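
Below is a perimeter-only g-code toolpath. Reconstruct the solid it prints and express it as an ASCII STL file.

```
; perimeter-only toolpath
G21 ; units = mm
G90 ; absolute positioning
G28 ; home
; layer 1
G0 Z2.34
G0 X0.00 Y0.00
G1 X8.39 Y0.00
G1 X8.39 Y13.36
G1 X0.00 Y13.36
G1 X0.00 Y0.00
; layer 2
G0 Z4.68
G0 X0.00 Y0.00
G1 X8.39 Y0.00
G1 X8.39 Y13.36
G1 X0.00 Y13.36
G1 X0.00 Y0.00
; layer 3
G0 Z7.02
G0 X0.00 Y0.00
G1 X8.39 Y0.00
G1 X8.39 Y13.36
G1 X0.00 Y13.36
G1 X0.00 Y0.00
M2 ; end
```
solid part
  facet normal 0.0000 0.0000 -1.0000
    outer loop
      vertex 8.39 13.36 0.00
      vertex 8.39 0.00 0.00
      vertex 0.00 0.00 0.00
    endloop
  endfacet
  facet normal 0.0000 0.0000 -1.0000
    outer loop
      vertex 0.00 13.36 0.00
      vertex 8.39 13.36 0.00
      vertex 0.00 0.00 0.00
    endloop
  endfacet
  facet normal 0.0000 0.0000 1.0000
    outer loop
      vertex 0.00 0.00 7.02
      vertex 8.39 0.00 7.02
      vertex 8.39 13.36 7.02
    endloop
  endfacet
  facet normal 0.0000 0.0000 1.0000
    outer loop
      vertex 0.00 0.00 7.02
      vertex 8.39 13.36 7.02
      vertex 0.00 13.36 7.02
    endloop
  endfacet
  facet normal 0.0000 -1.0000 0.0000
    outer loop
      vertex 0.00 0.00 0.00
      vertex 8.39 0.00 0.00
      vertex 8.39 0.00 7.02
    endloop
  endfacet
  facet normal 0.0000 -1.0000 0.0000
    outer loop
      vertex 0.00 0.00 0.00
      vertex 8.39 0.00 7.02
      vertex 0.00 0.00 7.02
    endloop
  endfacet
  facet normal 0.0000 1.0000 0.0000
    outer loop
      vertex 8.39 13.36 7.02
      vertex 8.39 13.36 0.00
      vertex 0.00 13.36 0.00
    endloop
  endfacet
  facet normal 0.0000 1.0000 0.0000
    outer loop
      vertex 0.00 13.36 7.02
      vertex 8.39 13.36 7.02
      vertex 0.00 13.36 0.00
    endloop
  endfacet
  facet normal -1.0000 0.0000 0.0000
    outer loop
      vertex 0.00 13.36 7.02
      vertex 0.00 13.36 0.00
      vertex 0.00 0.00 0.00
    endloop
  endfacet
  facet normal -1.0000 0.0000 0.0000
    outer loop
      vertex 0.00 0.00 7.02
      vertex 0.00 13.36 7.02
      vertex 0.00 0.00 0.00
    endloop
  endfacet
  facet normal 1.0000 0.0000 0.0000
    outer loop
      vertex 8.39 0.00 0.00
      vertex 8.39 13.36 0.00
      vertex 8.39 13.36 7.02
    endloop
  endfacet
  facet normal 1.0000 0.0000 0.0000
    outer loop
      vertex 8.39 0.00 0.00
      vertex 8.39 13.36 7.02
      vertex 8.39 0.00 7.02
    endloop
  endfacet
endsolid part

The G0 Z moves step by Δz≈2.34 mm. Every layer's G1 loop is the same polygon, so the solid is a straight extrusion of it from z=0 to z≈7.02. Closing with flat bottom and top caps and triangulating gives 12 facets — a rectangular box, roughly 8.39 × 13.4 mm footprint and 7.02 mm tall.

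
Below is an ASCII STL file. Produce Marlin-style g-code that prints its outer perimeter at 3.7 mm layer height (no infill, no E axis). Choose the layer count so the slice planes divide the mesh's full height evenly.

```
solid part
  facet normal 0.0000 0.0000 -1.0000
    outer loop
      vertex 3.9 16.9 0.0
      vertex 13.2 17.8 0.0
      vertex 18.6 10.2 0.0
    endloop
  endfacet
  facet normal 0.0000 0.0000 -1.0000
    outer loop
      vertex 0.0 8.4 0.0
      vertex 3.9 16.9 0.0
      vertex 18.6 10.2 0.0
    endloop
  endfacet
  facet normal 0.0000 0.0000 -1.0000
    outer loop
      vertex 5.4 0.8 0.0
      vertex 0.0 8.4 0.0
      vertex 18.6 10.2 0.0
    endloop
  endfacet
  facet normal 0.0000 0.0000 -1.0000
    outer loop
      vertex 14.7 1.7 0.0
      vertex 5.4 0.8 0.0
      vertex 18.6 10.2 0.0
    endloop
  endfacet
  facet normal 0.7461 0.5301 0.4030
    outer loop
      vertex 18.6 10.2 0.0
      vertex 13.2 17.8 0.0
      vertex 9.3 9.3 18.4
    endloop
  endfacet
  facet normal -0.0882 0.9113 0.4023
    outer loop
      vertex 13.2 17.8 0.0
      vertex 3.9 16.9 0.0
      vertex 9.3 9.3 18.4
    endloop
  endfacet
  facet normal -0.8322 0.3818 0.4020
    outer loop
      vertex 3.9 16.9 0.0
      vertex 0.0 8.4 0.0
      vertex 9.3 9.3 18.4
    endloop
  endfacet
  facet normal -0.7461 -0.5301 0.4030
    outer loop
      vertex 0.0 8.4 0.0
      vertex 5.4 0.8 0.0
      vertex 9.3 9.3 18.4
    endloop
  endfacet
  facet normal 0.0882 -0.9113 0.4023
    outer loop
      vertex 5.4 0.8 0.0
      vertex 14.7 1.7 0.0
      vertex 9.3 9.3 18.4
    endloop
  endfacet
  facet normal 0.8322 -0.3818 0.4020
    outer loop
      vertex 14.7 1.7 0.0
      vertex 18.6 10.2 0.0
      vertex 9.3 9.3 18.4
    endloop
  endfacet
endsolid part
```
; perimeter-only toolpath
G21 ; units = mm
G90 ; absolute positioning
G28 ; home
; layer 1
G0 Z3.7
G0 X16.7 Y10.0
G1 X12.4 Y16.1
G1 X5.0 Y15.4
G1 X1.9 Y8.6
G1 X6.2 Y2.5
G1 X13.6 Y3.2
G1 X16.7 Y10.0
; layer 2
G0 Z7.4
G0 X14.9 Y9.8
G1 X11.6 Y14.4
G1 X6.1 Y13.9
G1 X3.7 Y8.8
G1 X7.0 Y4.2
G1 X12.5 Y4.7
G1 X14.9 Y9.8
; layer 3
G0 Z11.0
G0 X13.0 Y9.7
G1 X10.9 Y12.7
G1 X7.1 Y12.3
G1 X5.6 Y8.9
G1 X7.7 Y5.9
G1 X11.5 Y6.3
G1 X13.0 Y9.7
; layer 4
G0 Z14.7
G0 X11.2 Y9.5
G1 X10.1 Y11.0
G1 X8.2 Y10.8
G1 X7.4 Y9.1
G1 X8.5 Y7.6
G1 X10.4 Y7.8
G1 X11.2 Y9.5
M2 ; end

The solid is a regular 6-sided pyramid, base circumscribed radius ≈ 9.3 mm, apex at z ≈ 18.4 mm. Slicing at Δz = 3.7 mm — 5 equal slices spanning the solid's height, so layer i sits at z = i·h/5 — gives 4 non-empty perimeters. Each is a 6-segment closed polygon; G0 lifts to the layer z and rapids to the start vertex, then G1 traces the edges. The cross-section shrinks linearly with z (the slice at the apex is degenerate and omitted).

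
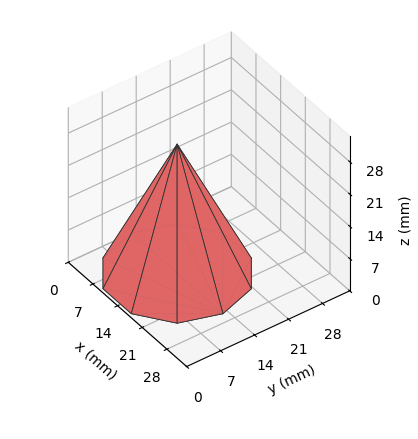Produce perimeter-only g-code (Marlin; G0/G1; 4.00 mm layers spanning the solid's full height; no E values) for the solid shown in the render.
Reading the render: the shape is a regular 10-sided pyramid, base circumscribed radius ≈ 13 mm, apex at z ≈ 28 mm (dimensions read to the nearest mm from the axis ticks). For the g-code, the solid's height is divided into equal slices at the stated Δz and each level perimeter traced with G1 moves after a G0 lift.

; perimeter-only toolpath
G21 ; units = mm
G90 ; absolute positioning
G28 ; home
; layer 1
G0 Z4.00
G0 X24.14 Y13.00
G1 X22.02 Y19.55
G1 X16.45 Y23.59
G1 X9.55 Y23.59
G1 X3.98 Y19.55
G1 X1.86 Y13.00
G1 X3.98 Y6.45
G1 X9.55 Y2.41
G1 X16.45 Y2.41
G1 X22.02 Y6.45
G1 X24.14 Y13.00
; layer 2
G0 Z8.00
G0 X22.29 Y13.00
G1 X20.51 Y18.46
G1 X15.87 Y21.83
G1 X10.13 Y21.83
G1 X5.49 Y18.46
G1 X3.71 Y13.00
G1 X5.49 Y7.54
G1 X10.13 Y4.17
G1 X15.87 Y4.17
G1 X20.51 Y7.54
G1 X22.29 Y13.00
; layer 3
G0 Z12.00
G0 X20.43 Y13.00
G1 X19.01 Y17.37
G1 X15.30 Y20.06
G1 X10.70 Y20.06
G1 X6.99 Y17.37
G1 X5.57 Y13.00
G1 X6.99 Y8.63
G1 X10.70 Y5.94
G1 X15.30 Y5.94
G1 X19.01 Y8.63
G1 X20.43 Y13.00
; layer 4
G0 Z16.00
G0 X18.57 Y13.00
G1 X17.51 Y16.27
G1 X14.72 Y18.30
G1 X11.28 Y18.30
G1 X8.49 Y16.27
G1 X7.43 Y13.00
G1 X8.49 Y9.73
G1 X11.28 Y7.70
G1 X14.72 Y7.70
G1 X17.51 Y9.73
G1 X18.57 Y13.00
; layer 5
G0 Z20.00
G0 X16.71 Y13.00
G1 X16.01 Y15.18
G1 X14.15 Y16.53
G1 X11.85 Y16.53
G1 X9.99 Y15.18
G1 X9.29 Y13.00
G1 X9.99 Y10.82
G1 X11.85 Y9.47
G1 X14.15 Y9.47
G1 X16.01 Y10.82
G1 X16.71 Y13.00
; layer 6
G0 Z24.00
G0 X14.86 Y13.00
G1 X14.50 Y14.09
G1 X13.57 Y14.77
G1 X12.43 Y14.77
G1 X11.50 Y14.09
G1 X11.14 Y13.00
G1 X11.50 Y11.91
G1 X12.43 Y11.23
G1 X13.57 Y11.23
G1 X14.50 Y11.91
G1 X14.86 Y13.00
M2 ; end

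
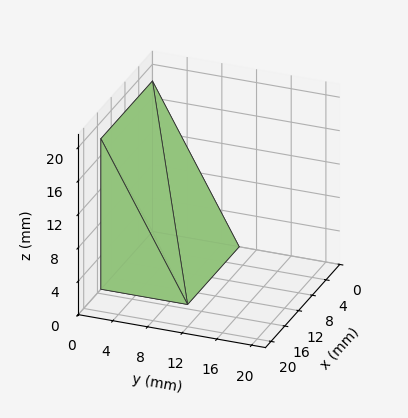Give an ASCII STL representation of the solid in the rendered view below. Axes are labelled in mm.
Reading the render: the shape is a wedge (ramp): 15 × 10 mm base, rising to 18 mm along the y=0 edge and sloping linearly to z=0 at y=10 (dimensions read to the nearest mm from the axis ticks). For the STL, each face is triangulated and given an outward normal.

solid part
  facet normal 0.0000 0.0000 -1.0000
    outer loop
      vertex 15.0 10.0 0.0
      vertex 15.0 0.0 0.0
      vertex 0.0 0.0 0.0
    endloop
  endfacet
  facet normal 0.0000 0.0000 -1.0000
    outer loop
      vertex 0.0 10.0 0.0
      vertex 15.0 10.0 0.0
      vertex 0.0 0.0 0.0
    endloop
  endfacet
  facet normal 0.0000 -1.0000 0.0000
    outer loop
      vertex 0.0 0.0 0.0
      vertex 15.0 0.0 0.0
      vertex 15.0 0.0 18.0
    endloop
  endfacet
  facet normal 0.0000 -1.0000 0.0000
    outer loop
      vertex 0.0 0.0 0.0
      vertex 15.0 0.0 18.0
      vertex 0.0 0.0 18.0
    endloop
  endfacet
  facet normal 0.0000 0.8742 0.4856
    outer loop
      vertex 0.0 0.0 18.0
      vertex 15.0 0.0 18.0
      vertex 15.0 10.0 0.0
    endloop
  endfacet
  facet normal 0.0000 0.8742 0.4856
    outer loop
      vertex 0.0 0.0 18.0
      vertex 15.0 10.0 0.0
      vertex 0.0 10.0 0.0
    endloop
  endfacet
  facet normal -1.0000 0.0000 0.0000
    outer loop
      vertex 0.0 0.0 18.0
      vertex 0.0 10.0 0.0
      vertex 0.0 0.0 0.0
    endloop
  endfacet
  facet normal 1.0000 0.0000 0.0000
    outer loop
      vertex 15.0 0.0 0.0
      vertex 15.0 10.0 0.0
      vertex 15.0 0.0 18.0
    endloop
  endfacet
endsolid part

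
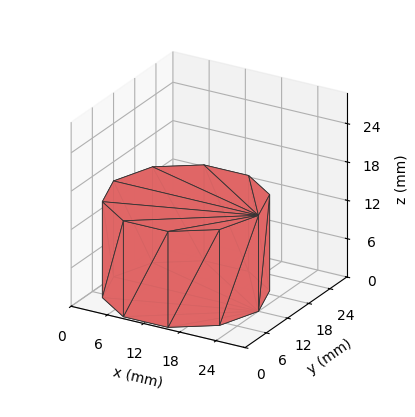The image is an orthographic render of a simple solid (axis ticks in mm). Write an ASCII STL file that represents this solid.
Reading the render: the shape is a regular 10-sided prism (a cylinder approximated with 10 flat sides), circumscribed radius ≈ 12 mm, height ≈ 15 mm (dimensions read to the nearest mm from the axis ticks). For the STL, each face is triangulated and given an outward normal.

solid part
  facet normal 0.0000 0.0000 -1.0000
    outer loop
      vertex 15.7 23.4 0.0
      vertex 21.7 19.1 0.0
      vertex 24.0 12.0 0.0
    endloop
  endfacet
  facet normal 0.0000 0.0000 -1.0000
    outer loop
      vertex 8.3 23.4 0.0
      vertex 15.7 23.4 0.0
      vertex 24.0 12.0 0.0
    endloop
  endfacet
  facet normal 0.0000 0.0000 -1.0000
    outer loop
      vertex 2.3 19.1 0.0
      vertex 8.3 23.4 0.0
      vertex 24.0 12.0 0.0
    endloop
  endfacet
  facet normal 0.0000 0.0000 -1.0000
    outer loop
      vertex 0.0 12.0 0.0
      vertex 2.3 19.1 0.0
      vertex 24.0 12.0 0.0
    endloop
  endfacet
  facet normal 0.0000 0.0000 -1.0000
    outer loop
      vertex 2.3 4.9 0.0
      vertex 0.0 12.0 0.0
      vertex 24.0 12.0 0.0
    endloop
  endfacet
  facet normal 0.0000 0.0000 -1.0000
    outer loop
      vertex 8.3 0.6 0.0
      vertex 2.3 4.9 0.0
      vertex 24.0 12.0 0.0
    endloop
  endfacet
  facet normal 0.0000 0.0000 -1.0000
    outer loop
      vertex 15.7 0.6 0.0
      vertex 8.3 0.6 0.0
      vertex 24.0 12.0 0.0
    endloop
  endfacet
  facet normal 0.0000 0.0000 -1.0000
    outer loop
      vertex 21.7 4.9 0.0
      vertex 15.7 0.6 0.0
      vertex 24.0 12.0 0.0
    endloop
  endfacet
  facet normal 0.0000 0.0000 1.0000
    outer loop
      vertex 24.0 12.0 15.0
      vertex 21.7 19.1 15.0
      vertex 15.7 23.4 15.0
    endloop
  endfacet
  facet normal 0.0000 0.0000 1.0000
    outer loop
      vertex 24.0 12.0 15.0
      vertex 15.7 23.4 15.0
      vertex 8.3 23.4 15.0
    endloop
  endfacet
  facet normal 0.0000 0.0000 1.0000
    outer loop
      vertex 24.0 12.0 15.0
      vertex 8.3 23.4 15.0
      vertex 2.3 19.1 15.0
    endloop
  endfacet
  facet normal 0.0000 0.0000 1.0000
    outer loop
      vertex 24.0 12.0 15.0
      vertex 2.3 19.1 15.0
      vertex 0.0 12.0 15.0
    endloop
  endfacet
  facet normal 0.0000 0.0000 1.0000
    outer loop
      vertex 24.0 12.0 15.0
      vertex 0.0 12.0 15.0
      vertex 2.3 4.9 15.0
    endloop
  endfacet
  facet normal 0.0000 0.0000 1.0000
    outer loop
      vertex 24.0 12.0 15.0
      vertex 2.3 4.9 15.0
      vertex 8.3 0.6 15.0
    endloop
  endfacet
  facet normal 0.0000 0.0000 1.0000
    outer loop
      vertex 24.0 12.0 15.0
      vertex 8.3 0.6 15.0
      vertex 15.7 0.6 15.0
    endloop
  endfacet
  facet normal 0.0000 0.0000 1.0000
    outer loop
      vertex 24.0 12.0 15.0
      vertex 15.7 0.6 15.0
      vertex 21.7 4.9 15.0
    endloop
  endfacet
  facet normal 0.9513 0.3082 0.0000
    outer loop
      vertex 24.0 12.0 0.0
      vertex 21.7 19.1 0.0
      vertex 21.7 19.1 15.0
    endloop
  endfacet
  facet normal 0.9513 0.3082 0.0000
    outer loop
      vertex 24.0 12.0 0.0
      vertex 21.7 19.1 15.0
      vertex 24.0 12.0 15.0
    endloop
  endfacet
  facet normal 0.5825 0.8128 0.0000
    outer loop
      vertex 21.7 19.1 0.0
      vertex 15.7 23.4 0.0
      vertex 15.7 23.4 15.0
    endloop
  endfacet
  facet normal 0.5825 0.8128 0.0000
    outer loop
      vertex 21.7 19.1 0.0
      vertex 15.7 23.4 15.0
      vertex 21.7 19.1 15.0
    endloop
  endfacet
  facet normal 0.0000 1.0000 0.0000
    outer loop
      vertex 15.7 23.4 0.0
      vertex 8.3 23.4 0.0
      vertex 8.3 23.4 15.0
    endloop
  endfacet
  facet normal 0.0000 1.0000 0.0000
    outer loop
      vertex 15.7 23.4 0.0
      vertex 8.3 23.4 15.0
      vertex 15.7 23.4 15.0
    endloop
  endfacet
  facet normal -0.5825 0.8128 0.0000
    outer loop
      vertex 8.3 23.4 0.0
      vertex 2.3 19.1 0.0
      vertex 2.3 19.1 15.0
    endloop
  endfacet
  facet normal -0.5825 0.8128 0.0000
    outer loop
      vertex 8.3 23.4 0.0
      vertex 2.3 19.1 15.0
      vertex 8.3 23.4 15.0
    endloop
  endfacet
  facet normal -0.9513 0.3082 0.0000
    outer loop
      vertex 2.3 19.1 0.0
      vertex 0.0 12.0 0.0
      vertex 0.0 12.0 15.0
    endloop
  endfacet
  facet normal -0.9513 0.3082 0.0000
    outer loop
      vertex 2.3 19.1 0.0
      vertex 0.0 12.0 15.0
      vertex 2.3 19.1 15.0
    endloop
  endfacet
  facet normal -0.9513 -0.3082 0.0000
    outer loop
      vertex 0.0 12.0 0.0
      vertex 2.3 4.9 0.0
      vertex 2.3 4.9 15.0
    endloop
  endfacet
  facet normal -0.9513 -0.3082 0.0000
    outer loop
      vertex 0.0 12.0 0.0
      vertex 2.3 4.9 15.0
      vertex 0.0 12.0 15.0
    endloop
  endfacet
  facet normal -0.5825 -0.8128 0.0000
    outer loop
      vertex 2.3 4.9 0.0
      vertex 8.3 0.6 0.0
      vertex 8.3 0.6 15.0
    endloop
  endfacet
  facet normal -0.5825 -0.8128 0.0000
    outer loop
      vertex 2.3 4.9 0.0
      vertex 8.3 0.6 15.0
      vertex 2.3 4.9 15.0
    endloop
  endfacet
  facet normal 0.0000 -1.0000 0.0000
    outer loop
      vertex 8.3 0.6 0.0
      vertex 15.7 0.6 0.0
      vertex 15.7 0.6 15.0
    endloop
  endfacet
  facet normal 0.0000 -1.0000 0.0000
    outer loop
      vertex 8.3 0.6 0.0
      vertex 15.7 0.6 15.0
      vertex 8.3 0.6 15.0
    endloop
  endfacet
  facet normal 0.5825 -0.8128 0.0000
    outer loop
      vertex 15.7 0.6 0.0
      vertex 21.7 4.9 0.0
      vertex 21.7 4.9 15.0
    endloop
  endfacet
  facet normal 0.5825 -0.8128 0.0000
    outer loop
      vertex 15.7 0.6 0.0
      vertex 21.7 4.9 15.0
      vertex 15.7 0.6 15.0
    endloop
  endfacet
  facet normal 0.9513 -0.3082 0.0000
    outer loop
      vertex 21.7 4.9 0.0
      vertex 24.0 12.0 0.0
      vertex 24.0 12.0 15.0
    endloop
  endfacet
  facet normal 0.9513 -0.3082 0.0000
    outer loop
      vertex 21.7 4.9 0.0
      vertex 24.0 12.0 15.0
      vertex 21.7 4.9 15.0
    endloop
  endfacet
endsolid part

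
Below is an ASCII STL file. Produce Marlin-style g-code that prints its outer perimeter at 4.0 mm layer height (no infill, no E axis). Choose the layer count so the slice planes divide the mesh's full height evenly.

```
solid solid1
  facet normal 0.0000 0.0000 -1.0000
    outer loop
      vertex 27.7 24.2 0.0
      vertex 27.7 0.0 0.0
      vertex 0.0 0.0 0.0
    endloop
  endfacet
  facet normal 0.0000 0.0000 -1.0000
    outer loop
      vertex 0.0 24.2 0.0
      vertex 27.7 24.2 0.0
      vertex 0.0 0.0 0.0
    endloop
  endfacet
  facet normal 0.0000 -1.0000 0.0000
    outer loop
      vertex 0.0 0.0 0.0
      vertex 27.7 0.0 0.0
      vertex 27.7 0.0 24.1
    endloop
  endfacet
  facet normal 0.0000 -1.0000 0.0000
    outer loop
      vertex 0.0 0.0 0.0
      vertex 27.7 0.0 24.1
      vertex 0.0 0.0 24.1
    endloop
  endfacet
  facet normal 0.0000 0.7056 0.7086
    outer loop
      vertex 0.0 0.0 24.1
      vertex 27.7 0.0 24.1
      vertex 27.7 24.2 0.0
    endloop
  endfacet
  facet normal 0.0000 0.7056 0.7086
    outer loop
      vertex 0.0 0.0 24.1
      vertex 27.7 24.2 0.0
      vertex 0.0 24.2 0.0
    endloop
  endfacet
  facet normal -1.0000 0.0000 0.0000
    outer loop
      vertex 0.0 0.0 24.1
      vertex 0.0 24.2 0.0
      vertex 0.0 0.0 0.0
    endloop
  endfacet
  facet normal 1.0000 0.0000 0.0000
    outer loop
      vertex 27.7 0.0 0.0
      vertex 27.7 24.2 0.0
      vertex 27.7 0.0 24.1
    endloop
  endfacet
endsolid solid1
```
; perimeter-only toolpath
G21 ; units = mm
G90 ; absolute positioning
G28 ; home
; layer 1
G0 Z4.0
G0 X0.0 Y0.0
G1 X27.7 Y0.0
G1 X27.7 Y20.2
G1 X0.0 Y20.2
G1 X0.0 Y0.0
; layer 2
G0 Z8.0
G0 X0.0 Y0.0
G1 X27.7 Y0.0
G1 X27.7 Y16.1
G1 X0.0 Y16.1
G1 X0.0 Y0.0
; layer 3
G0 Z12.1
G0 X0.0 Y0.0
G1 X27.7 Y0.0
G1 X27.7 Y12.1
G1 X0.0 Y12.1
G1 X0.0 Y0.0
; layer 4
G0 Z16.1
G0 X0.0 Y0.0
G1 X27.7 Y0.0
G1 X27.7 Y8.1
G1 X0.0 Y8.1
G1 X0.0 Y0.0
; layer 5
G0 Z20.1
G0 X0.0 Y0.0
G1 X27.7 Y0.0
G1 X27.7 Y4.0
G1 X0.0 Y4.0
G1 X0.0 Y0.0
M2 ; end

The solid is a wedge (ramp): 27.7 × 24.2 mm base, rising to 24.1 mm along the y=0 edge and sloping linearly to z=0 at y=24.2. Slicing at Δz = 4.0 mm — 6 equal slices spanning the solid's height, so layer i sits at z = i·h/6 — gives 5 non-empty perimeters. Each is a 4-segment closed polygon; G0 lifts to the layer z and rapids to the start vertex, then G1 traces the edges. The cross-section shrinks linearly with z (the slice at the apex is degenerate and omitted).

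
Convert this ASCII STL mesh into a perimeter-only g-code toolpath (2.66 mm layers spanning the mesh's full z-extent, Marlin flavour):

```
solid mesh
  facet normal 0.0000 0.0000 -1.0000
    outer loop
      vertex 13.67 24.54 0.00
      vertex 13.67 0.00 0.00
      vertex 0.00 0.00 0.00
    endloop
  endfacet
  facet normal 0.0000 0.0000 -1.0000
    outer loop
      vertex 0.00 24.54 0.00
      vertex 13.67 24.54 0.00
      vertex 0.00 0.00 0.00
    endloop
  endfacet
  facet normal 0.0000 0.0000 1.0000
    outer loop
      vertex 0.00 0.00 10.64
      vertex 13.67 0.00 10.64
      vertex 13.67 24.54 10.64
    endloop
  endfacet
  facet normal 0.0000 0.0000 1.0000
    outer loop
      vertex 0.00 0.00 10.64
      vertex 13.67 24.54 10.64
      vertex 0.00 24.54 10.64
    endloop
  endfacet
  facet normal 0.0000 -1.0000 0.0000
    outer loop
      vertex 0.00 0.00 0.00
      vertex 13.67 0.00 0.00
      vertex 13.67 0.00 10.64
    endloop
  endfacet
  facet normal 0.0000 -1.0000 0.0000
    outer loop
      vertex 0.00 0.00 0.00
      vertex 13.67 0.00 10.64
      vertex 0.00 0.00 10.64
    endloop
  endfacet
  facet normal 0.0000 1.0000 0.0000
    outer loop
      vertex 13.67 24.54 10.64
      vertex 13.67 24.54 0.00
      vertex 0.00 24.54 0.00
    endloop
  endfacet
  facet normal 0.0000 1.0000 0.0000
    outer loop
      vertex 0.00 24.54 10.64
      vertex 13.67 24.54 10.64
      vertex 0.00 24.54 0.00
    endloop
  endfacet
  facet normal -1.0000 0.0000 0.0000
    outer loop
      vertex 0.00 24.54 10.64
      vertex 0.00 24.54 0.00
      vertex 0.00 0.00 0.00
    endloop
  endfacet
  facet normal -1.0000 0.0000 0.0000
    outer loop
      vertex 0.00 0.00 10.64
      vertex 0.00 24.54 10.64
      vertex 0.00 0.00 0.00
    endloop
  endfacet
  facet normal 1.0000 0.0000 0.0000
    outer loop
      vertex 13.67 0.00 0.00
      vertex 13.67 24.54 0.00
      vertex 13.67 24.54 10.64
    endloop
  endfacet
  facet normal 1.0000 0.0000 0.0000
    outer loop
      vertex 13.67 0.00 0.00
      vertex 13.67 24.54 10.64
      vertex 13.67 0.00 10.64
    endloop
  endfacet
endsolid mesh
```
; perimeter-only toolpath
G21 ; units = mm
G90 ; absolute positioning
G28 ; home
; layer 1
G0 Z2.66
G0 X0.00 Y0.00
G1 X13.67 Y0.00
G1 X13.67 Y24.54
G1 X0.00 Y24.54
G1 X0.00 Y0.00
; layer 2
G0 Z5.32
G0 X0.00 Y0.00
G1 X13.67 Y0.00
G1 X13.67 Y24.54
G1 X0.00 Y24.54
G1 X0.00 Y0.00
; layer 3
G0 Z7.98
G0 X0.00 Y0.00
G1 X13.67 Y0.00
G1 X13.67 Y24.54
G1 X0.00 Y24.54
G1 X0.00 Y0.00
; layer 4
G0 Z10.64
G0 X0.00 Y0.00
G1 X13.67 Y0.00
G1 X13.67 Y24.54
G1 X0.00 Y24.54
G1 X0.00 Y0.00
M2 ; end

The solid is a rectangular box, roughly 13.7 × 24.5 mm footprint and 10.6 mm tall. Slicing at Δz = 2.66 mm — 4 equal slices spanning the solid's height, so layer i sits at z = i·h/4 — gives 4 non-empty perimeters. Each is a 4-segment closed polygon; G0 lifts to the layer z and rapids to the start vertex, then G1 traces the edges.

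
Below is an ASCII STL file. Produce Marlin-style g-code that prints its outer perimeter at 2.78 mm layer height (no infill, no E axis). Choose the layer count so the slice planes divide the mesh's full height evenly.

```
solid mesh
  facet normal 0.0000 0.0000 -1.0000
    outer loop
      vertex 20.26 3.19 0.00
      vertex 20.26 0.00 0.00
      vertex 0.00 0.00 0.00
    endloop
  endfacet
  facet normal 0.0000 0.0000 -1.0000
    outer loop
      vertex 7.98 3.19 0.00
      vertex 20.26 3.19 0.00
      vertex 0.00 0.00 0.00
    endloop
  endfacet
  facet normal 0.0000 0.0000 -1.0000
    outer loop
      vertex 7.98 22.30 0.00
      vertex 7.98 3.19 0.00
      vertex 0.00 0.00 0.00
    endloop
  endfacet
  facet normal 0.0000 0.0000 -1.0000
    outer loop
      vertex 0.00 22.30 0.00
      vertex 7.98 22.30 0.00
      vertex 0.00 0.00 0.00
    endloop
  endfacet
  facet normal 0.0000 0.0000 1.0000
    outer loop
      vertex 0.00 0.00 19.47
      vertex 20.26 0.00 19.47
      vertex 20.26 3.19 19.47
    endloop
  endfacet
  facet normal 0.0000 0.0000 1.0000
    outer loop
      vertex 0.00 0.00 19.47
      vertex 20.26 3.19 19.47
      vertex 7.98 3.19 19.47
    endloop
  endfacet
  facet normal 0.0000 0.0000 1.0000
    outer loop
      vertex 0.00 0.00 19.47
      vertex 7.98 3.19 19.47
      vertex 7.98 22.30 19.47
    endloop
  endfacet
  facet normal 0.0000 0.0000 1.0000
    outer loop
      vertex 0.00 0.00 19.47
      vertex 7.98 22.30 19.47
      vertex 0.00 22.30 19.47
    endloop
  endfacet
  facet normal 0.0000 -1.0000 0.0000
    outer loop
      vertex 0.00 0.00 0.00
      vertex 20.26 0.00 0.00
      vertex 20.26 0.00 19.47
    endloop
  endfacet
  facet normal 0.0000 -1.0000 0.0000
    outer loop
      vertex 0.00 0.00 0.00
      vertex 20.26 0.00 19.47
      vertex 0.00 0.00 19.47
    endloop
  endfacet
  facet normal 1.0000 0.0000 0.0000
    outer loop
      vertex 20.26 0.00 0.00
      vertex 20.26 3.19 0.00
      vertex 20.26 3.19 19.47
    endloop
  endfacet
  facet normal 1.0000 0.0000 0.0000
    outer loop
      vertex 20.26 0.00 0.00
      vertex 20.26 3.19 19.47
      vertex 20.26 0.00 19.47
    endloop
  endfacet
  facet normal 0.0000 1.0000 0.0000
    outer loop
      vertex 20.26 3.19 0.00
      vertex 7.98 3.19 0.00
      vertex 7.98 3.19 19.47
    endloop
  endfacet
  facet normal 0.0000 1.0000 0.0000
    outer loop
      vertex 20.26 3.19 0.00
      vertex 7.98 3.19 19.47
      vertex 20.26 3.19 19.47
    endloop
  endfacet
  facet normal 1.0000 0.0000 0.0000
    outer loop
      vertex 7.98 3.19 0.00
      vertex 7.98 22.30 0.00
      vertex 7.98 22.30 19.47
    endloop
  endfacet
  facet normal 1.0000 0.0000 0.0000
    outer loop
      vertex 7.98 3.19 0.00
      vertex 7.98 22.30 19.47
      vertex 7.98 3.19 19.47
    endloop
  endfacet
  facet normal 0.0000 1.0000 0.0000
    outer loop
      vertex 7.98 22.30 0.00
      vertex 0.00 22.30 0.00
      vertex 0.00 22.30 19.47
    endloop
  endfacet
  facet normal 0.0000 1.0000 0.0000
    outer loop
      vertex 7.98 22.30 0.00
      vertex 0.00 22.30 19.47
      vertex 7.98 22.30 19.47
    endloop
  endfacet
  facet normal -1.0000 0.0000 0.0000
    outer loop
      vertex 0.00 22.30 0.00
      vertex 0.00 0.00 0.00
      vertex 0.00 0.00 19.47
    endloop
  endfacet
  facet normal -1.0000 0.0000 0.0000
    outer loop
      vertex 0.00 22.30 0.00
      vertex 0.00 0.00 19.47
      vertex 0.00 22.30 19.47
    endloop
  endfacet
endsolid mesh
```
; perimeter-only toolpath
G21 ; units = mm
G90 ; absolute positioning
G28 ; home
; layer 1
G0 Z2.78
G0 X0.00 Y0.00
G1 X20.26 Y0.00
G1 X20.26 Y3.19
G1 X7.98 Y3.19
G1 X7.98 Y22.30
G1 X0.00 Y22.30
G1 X0.00 Y0.00
; layer 2
G0 Z5.56
G0 X0.00 Y0.00
G1 X20.26 Y0.00
G1 X20.26 Y3.19
G1 X7.98 Y3.19
G1 X7.98 Y22.30
G1 X0.00 Y22.30
G1 X0.00 Y0.00
; layer 3
G0 Z8.34
G0 X0.00 Y0.00
G1 X20.26 Y0.00
G1 X20.26 Y3.19
G1 X7.98 Y3.19
G1 X7.98 Y22.30
G1 X0.00 Y22.30
G1 X0.00 Y0.00
; layer 4
G0 Z11.13
G0 X0.00 Y0.00
G1 X20.26 Y0.00
G1 X20.26 Y3.19
G1 X7.98 Y3.19
G1 X7.98 Y22.30
G1 X0.00 Y22.30
G1 X0.00 Y0.00
; layer 5
G0 Z13.91
G0 X0.00 Y0.00
G1 X20.26 Y0.00
G1 X20.26 Y3.19
G1 X7.98 Y3.19
G1 X7.98 Y22.30
G1 X0.00 Y22.30
G1 X0.00 Y0.00
; layer 6
G0 Z16.69
G0 X0.00 Y0.00
G1 X20.26 Y0.00
G1 X20.26 Y3.19
G1 X7.98 Y3.19
G1 X7.98 Y22.30
G1 X0.00 Y22.30
G1 X0.00 Y0.00
; layer 7
G0 Z19.47
G0 X0.00 Y0.00
G1 X20.26 Y0.00
G1 X20.26 Y3.19
G1 X7.98 Y3.19
G1 X7.98 Y22.30
G1 X0.00 Y22.30
G1 X0.00 Y0.00
M2 ; end

The solid is an L-shaped prism: outer 20.3 × 22.3 mm, arm thicknesses ≈ 3.19 mm (horizontal) and 7.98 mm (vertical), extruded 19.5 mm in z. Slicing at Δz = 2.78 mm — 7 equal slices spanning the solid's height, so layer i sits at z = i·h/7 — gives 7 non-empty perimeters. Each is a 6-segment closed polygon; G0 lifts to the layer z and rapids to the start vertex, then G1 traces the edges.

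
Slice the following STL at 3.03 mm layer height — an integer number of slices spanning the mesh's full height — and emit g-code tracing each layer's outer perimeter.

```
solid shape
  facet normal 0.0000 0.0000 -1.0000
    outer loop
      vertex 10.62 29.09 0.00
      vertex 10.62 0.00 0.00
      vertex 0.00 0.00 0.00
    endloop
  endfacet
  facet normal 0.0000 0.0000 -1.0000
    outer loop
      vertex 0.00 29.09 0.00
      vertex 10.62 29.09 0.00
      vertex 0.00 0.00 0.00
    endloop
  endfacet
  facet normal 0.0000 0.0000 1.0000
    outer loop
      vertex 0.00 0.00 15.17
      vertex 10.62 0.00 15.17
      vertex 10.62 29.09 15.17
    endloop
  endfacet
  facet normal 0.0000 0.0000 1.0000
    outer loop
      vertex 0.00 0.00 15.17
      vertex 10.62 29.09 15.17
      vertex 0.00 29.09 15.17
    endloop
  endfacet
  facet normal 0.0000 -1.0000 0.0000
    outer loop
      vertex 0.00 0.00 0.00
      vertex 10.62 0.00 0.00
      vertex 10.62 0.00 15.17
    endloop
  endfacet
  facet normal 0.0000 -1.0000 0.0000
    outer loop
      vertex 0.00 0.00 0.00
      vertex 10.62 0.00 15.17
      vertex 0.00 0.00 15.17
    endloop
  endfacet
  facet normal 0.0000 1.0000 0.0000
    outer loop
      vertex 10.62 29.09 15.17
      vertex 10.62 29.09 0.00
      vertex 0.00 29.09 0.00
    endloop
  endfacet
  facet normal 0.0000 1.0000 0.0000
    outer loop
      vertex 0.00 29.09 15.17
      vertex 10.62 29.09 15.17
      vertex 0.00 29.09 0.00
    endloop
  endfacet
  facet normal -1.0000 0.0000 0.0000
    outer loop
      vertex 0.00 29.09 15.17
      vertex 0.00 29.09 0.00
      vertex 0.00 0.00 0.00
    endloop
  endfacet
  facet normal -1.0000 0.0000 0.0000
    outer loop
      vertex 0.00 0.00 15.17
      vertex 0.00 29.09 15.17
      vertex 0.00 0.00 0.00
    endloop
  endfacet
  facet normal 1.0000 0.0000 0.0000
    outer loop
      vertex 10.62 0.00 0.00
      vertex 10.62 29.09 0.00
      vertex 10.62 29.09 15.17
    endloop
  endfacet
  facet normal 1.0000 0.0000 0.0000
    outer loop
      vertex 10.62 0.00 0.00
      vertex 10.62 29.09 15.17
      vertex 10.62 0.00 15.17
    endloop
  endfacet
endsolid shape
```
; perimeter-only toolpath
G21 ; units = mm
G90 ; absolute positioning
G28 ; home
; layer 1
G0 Z3.03
G0 X0.00 Y0.00
G1 X10.62 Y0.00
G1 X10.62 Y29.09
G1 X0.00 Y29.09
G1 X0.00 Y0.00
; layer 2
G0 Z6.07
G0 X0.00 Y0.00
G1 X10.62 Y0.00
G1 X10.62 Y29.09
G1 X0.00 Y29.09
G1 X0.00 Y0.00
; layer 3
G0 Z9.10
G0 X0.00 Y0.00
G1 X10.62 Y0.00
G1 X10.62 Y29.09
G1 X0.00 Y29.09
G1 X0.00 Y0.00
; layer 4
G0 Z12.14
G0 X0.00 Y0.00
G1 X10.62 Y0.00
G1 X10.62 Y29.09
G1 X0.00 Y29.09
G1 X0.00 Y0.00
; layer 5
G0 Z15.17
G0 X0.00 Y0.00
G1 X10.62 Y0.00
G1 X10.62 Y29.09
G1 X0.00 Y29.09
G1 X0.00 Y0.00
M2 ; end

The solid is a rectangular box, roughly 10.6 × 29.1 mm footprint and 15.2 mm tall. Slicing at Δz = 3.03 mm — 5 equal slices spanning the solid's height, so layer i sits at z = i·h/5 — gives 5 non-empty perimeters. Each is a 4-segment closed polygon; G0 lifts to the layer z and rapids to the start vertex, then G1 traces the edges.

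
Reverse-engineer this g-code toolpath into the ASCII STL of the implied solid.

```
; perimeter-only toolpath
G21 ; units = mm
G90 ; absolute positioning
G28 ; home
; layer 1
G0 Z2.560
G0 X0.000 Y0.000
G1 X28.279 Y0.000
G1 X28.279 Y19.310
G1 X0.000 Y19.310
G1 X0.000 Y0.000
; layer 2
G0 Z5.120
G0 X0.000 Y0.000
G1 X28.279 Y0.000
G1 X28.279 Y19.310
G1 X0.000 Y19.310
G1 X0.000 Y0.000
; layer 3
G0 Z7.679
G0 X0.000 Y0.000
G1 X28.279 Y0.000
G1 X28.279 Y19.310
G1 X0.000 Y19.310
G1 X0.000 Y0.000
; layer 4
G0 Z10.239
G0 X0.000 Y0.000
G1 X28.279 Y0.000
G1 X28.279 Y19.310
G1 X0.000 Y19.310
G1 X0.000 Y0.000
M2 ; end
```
solid part
  facet normal 0.0000 0.0000 -1.0000
    outer loop
      vertex 28.279 19.310 0.000
      vertex 28.279 0.000 0.000
      vertex 0.000 0.000 0.000
    endloop
  endfacet
  facet normal 0.0000 0.0000 -1.0000
    outer loop
      vertex 0.000 19.310 0.000
      vertex 28.279 19.310 0.000
      vertex 0.000 0.000 0.000
    endloop
  endfacet
  facet normal 0.0000 0.0000 1.0000
    outer loop
      vertex 0.000 0.000 10.239
      vertex 28.279 0.000 10.239
      vertex 28.279 19.310 10.239
    endloop
  endfacet
  facet normal 0.0000 0.0000 1.0000
    outer loop
      vertex 0.000 0.000 10.239
      vertex 28.279 19.310 10.239
      vertex 0.000 19.310 10.239
    endloop
  endfacet
  facet normal 0.0000 -1.0000 0.0000
    outer loop
      vertex 0.000 0.000 0.000
      vertex 28.279 0.000 0.000
      vertex 28.279 0.000 10.239
    endloop
  endfacet
  facet normal 0.0000 -1.0000 0.0000
    outer loop
      vertex 0.000 0.000 0.000
      vertex 28.279 0.000 10.239
      vertex 0.000 0.000 10.239
    endloop
  endfacet
  facet normal 0.0000 1.0000 0.0000
    outer loop
      vertex 28.279 19.310 10.239
      vertex 28.279 19.310 0.000
      vertex 0.000 19.310 0.000
    endloop
  endfacet
  facet normal 0.0000 1.0000 0.0000
    outer loop
      vertex 0.000 19.310 10.239
      vertex 28.279 19.310 10.239
      vertex 0.000 19.310 0.000
    endloop
  endfacet
  facet normal -1.0000 0.0000 0.0000
    outer loop
      vertex 0.000 19.310 10.239
      vertex 0.000 19.310 0.000
      vertex 0.000 0.000 0.000
    endloop
  endfacet
  facet normal -1.0000 0.0000 0.0000
    outer loop
      vertex 0.000 0.000 10.239
      vertex 0.000 19.310 10.239
      vertex 0.000 0.000 0.000
    endloop
  endfacet
  facet normal 1.0000 0.0000 0.0000
    outer loop
      vertex 28.279 0.000 0.000
      vertex 28.279 19.310 0.000
      vertex 28.279 19.310 10.239
    endloop
  endfacet
  facet normal 1.0000 0.0000 0.0000
    outer loop
      vertex 28.279 0.000 0.000
      vertex 28.279 19.310 10.239
      vertex 28.279 0.000 10.239
    endloop
  endfacet
endsolid part

The G0 Z moves step by Δz≈2.560 mm. Every layer's G1 loop is the same polygon, so the solid is a straight extrusion of it from z=0 to z≈10.2. Closing with flat bottom and top caps and triangulating gives 12 facets — a rectangular box, roughly 28.3 × 19.3 mm footprint and 10.2 mm tall.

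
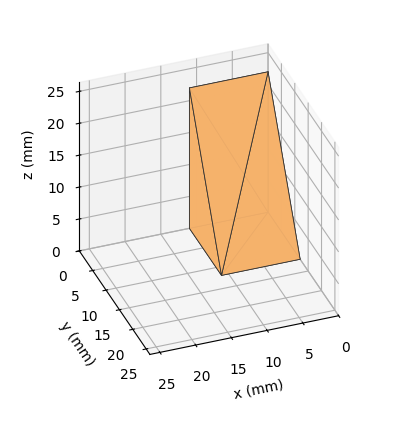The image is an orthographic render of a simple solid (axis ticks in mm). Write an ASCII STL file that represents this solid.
Reading the render: the shape is a wedge (ramp): 11 × 12 mm base, rising to 22 mm along the y=0 edge and sloping linearly to z=0 at y=12 (dimensions read to the nearest mm from the axis ticks). For the STL, each face is triangulated and given an outward normal.

solid part
  facet normal 0.0000 0.0000 -1.0000
    outer loop
      vertex 11.0 12.0 0.0
      vertex 11.0 0.0 0.0
      vertex 0.0 0.0 0.0
    endloop
  endfacet
  facet normal 0.0000 0.0000 -1.0000
    outer loop
      vertex 0.0 12.0 0.0
      vertex 11.0 12.0 0.0
      vertex 0.0 0.0 0.0
    endloop
  endfacet
  facet normal 0.0000 -1.0000 0.0000
    outer loop
      vertex 0.0 0.0 0.0
      vertex 11.0 0.0 0.0
      vertex 11.0 0.0 22.0
    endloop
  endfacet
  facet normal 0.0000 -1.0000 0.0000
    outer loop
      vertex 0.0 0.0 0.0
      vertex 11.0 0.0 22.0
      vertex 0.0 0.0 22.0
    endloop
  endfacet
  facet normal 0.0000 0.8779 0.4789
    outer loop
      vertex 0.0 0.0 22.0
      vertex 11.0 0.0 22.0
      vertex 11.0 12.0 0.0
    endloop
  endfacet
  facet normal 0.0000 0.8779 0.4789
    outer loop
      vertex 0.0 0.0 22.0
      vertex 11.0 12.0 0.0
      vertex 0.0 12.0 0.0
    endloop
  endfacet
  facet normal -1.0000 0.0000 0.0000
    outer loop
      vertex 0.0 0.0 22.0
      vertex 0.0 12.0 0.0
      vertex 0.0 0.0 0.0
    endloop
  endfacet
  facet normal 1.0000 0.0000 0.0000
    outer loop
      vertex 11.0 0.0 0.0
      vertex 11.0 12.0 0.0
      vertex 11.0 0.0 22.0
    endloop
  endfacet
endsolid part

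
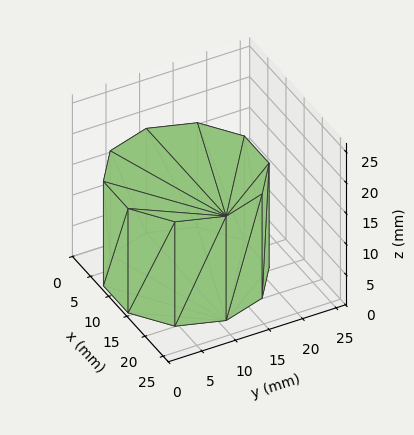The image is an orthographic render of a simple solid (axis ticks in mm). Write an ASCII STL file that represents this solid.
Reading the render: the shape is a regular 10-sided prism (a cylinder approximated with 10 flat sides), circumscribed radius ≈ 11 mm, height ≈ 17 mm (dimensions read to the nearest mm from the axis ticks). For the STL, each face is triangulated and given an outward normal.

solid part
  facet normal 0.0000 0.0000 -1.0000
    outer loop
      vertex 14.4 21.5 0.0
      vertex 19.9 17.5 0.0
      vertex 22.0 11.0 0.0
    endloop
  endfacet
  facet normal 0.0000 0.0000 -1.0000
    outer loop
      vertex 7.6 21.5 0.0
      vertex 14.4 21.5 0.0
      vertex 22.0 11.0 0.0
    endloop
  endfacet
  facet normal 0.0000 0.0000 -1.0000
    outer loop
      vertex 2.1 17.5 0.0
      vertex 7.6 21.5 0.0
      vertex 22.0 11.0 0.0
    endloop
  endfacet
  facet normal 0.0000 0.0000 -1.0000
    outer loop
      vertex 0.0 11.0 0.0
      vertex 2.1 17.5 0.0
      vertex 22.0 11.0 0.0
    endloop
  endfacet
  facet normal 0.0000 0.0000 -1.0000
    outer loop
      vertex 2.1 4.5 0.0
      vertex 0.0 11.0 0.0
      vertex 22.0 11.0 0.0
    endloop
  endfacet
  facet normal 0.0000 0.0000 -1.0000
    outer loop
      vertex 7.6 0.5 0.0
      vertex 2.1 4.5 0.0
      vertex 22.0 11.0 0.0
    endloop
  endfacet
  facet normal 0.0000 0.0000 -1.0000
    outer loop
      vertex 14.4 0.5 0.0
      vertex 7.6 0.5 0.0
      vertex 22.0 11.0 0.0
    endloop
  endfacet
  facet normal 0.0000 0.0000 -1.0000
    outer loop
      vertex 19.9 4.5 0.0
      vertex 14.4 0.5 0.0
      vertex 22.0 11.0 0.0
    endloop
  endfacet
  facet normal 0.0000 0.0000 1.0000
    outer loop
      vertex 22.0 11.0 17.0
      vertex 19.9 17.5 17.0
      vertex 14.4 21.5 17.0
    endloop
  endfacet
  facet normal 0.0000 0.0000 1.0000
    outer loop
      vertex 22.0 11.0 17.0
      vertex 14.4 21.5 17.0
      vertex 7.6 21.5 17.0
    endloop
  endfacet
  facet normal 0.0000 0.0000 1.0000
    outer loop
      vertex 22.0 11.0 17.0
      vertex 7.6 21.5 17.0
      vertex 2.1 17.5 17.0
    endloop
  endfacet
  facet normal 0.0000 0.0000 1.0000
    outer loop
      vertex 22.0 11.0 17.0
      vertex 2.1 17.5 17.0
      vertex 0.0 11.0 17.0
    endloop
  endfacet
  facet normal 0.0000 0.0000 1.0000
    outer loop
      vertex 22.0 11.0 17.0
      vertex 0.0 11.0 17.0
      vertex 2.1 4.5 17.0
    endloop
  endfacet
  facet normal 0.0000 0.0000 1.0000
    outer loop
      vertex 22.0 11.0 17.0
      vertex 2.1 4.5 17.0
      vertex 7.6 0.5 17.0
    endloop
  endfacet
  facet normal 0.0000 0.0000 1.0000
    outer loop
      vertex 22.0 11.0 17.0
      vertex 7.6 0.5 17.0
      vertex 14.4 0.5 17.0
    endloop
  endfacet
  facet normal 0.0000 0.0000 1.0000
    outer loop
      vertex 22.0 11.0 17.0
      vertex 14.4 0.5 17.0
      vertex 19.9 4.5 17.0
    endloop
  endfacet
  facet normal 0.9516 0.3074 0.0000
    outer loop
      vertex 22.0 11.0 0.0
      vertex 19.9 17.5 0.0
      vertex 19.9 17.5 17.0
    endloop
  endfacet
  facet normal 0.9516 0.3074 0.0000
    outer loop
      vertex 22.0 11.0 0.0
      vertex 19.9 17.5 17.0
      vertex 22.0 11.0 17.0
    endloop
  endfacet
  facet normal 0.5882 0.8087 0.0000
    outer loop
      vertex 19.9 17.5 0.0
      vertex 14.4 21.5 0.0
      vertex 14.4 21.5 17.0
    endloop
  endfacet
  facet normal 0.5882 0.8087 0.0000
    outer loop
      vertex 19.9 17.5 0.0
      vertex 14.4 21.5 17.0
      vertex 19.9 17.5 17.0
    endloop
  endfacet
  facet normal 0.0000 1.0000 0.0000
    outer loop
      vertex 14.4 21.5 0.0
      vertex 7.6 21.5 0.0
      vertex 7.6 21.5 17.0
    endloop
  endfacet
  facet normal 0.0000 1.0000 0.0000
    outer loop
      vertex 14.4 21.5 0.0
      vertex 7.6 21.5 17.0
      vertex 14.4 21.5 17.0
    endloop
  endfacet
  facet normal -0.5882 0.8087 0.0000
    outer loop
      vertex 7.6 21.5 0.0
      vertex 2.1 17.5 0.0
      vertex 2.1 17.5 17.0
    endloop
  endfacet
  facet normal -0.5882 0.8087 0.0000
    outer loop
      vertex 7.6 21.5 0.0
      vertex 2.1 17.5 17.0
      vertex 7.6 21.5 17.0
    endloop
  endfacet
  facet normal -0.9516 0.3074 0.0000
    outer loop
      vertex 2.1 17.5 0.0
      vertex 0.0 11.0 0.0
      vertex 0.0 11.0 17.0
    endloop
  endfacet
  facet normal -0.9516 0.3074 0.0000
    outer loop
      vertex 2.1 17.5 0.0
      vertex 0.0 11.0 17.0
      vertex 2.1 17.5 17.0
    endloop
  endfacet
  facet normal -0.9516 -0.3074 0.0000
    outer loop
      vertex 0.0 11.0 0.0
      vertex 2.1 4.5 0.0
      vertex 2.1 4.5 17.0
    endloop
  endfacet
  facet normal -0.9516 -0.3074 0.0000
    outer loop
      vertex 0.0 11.0 0.0
      vertex 2.1 4.5 17.0
      vertex 0.0 11.0 17.0
    endloop
  endfacet
  facet normal -0.5882 -0.8087 0.0000
    outer loop
      vertex 2.1 4.5 0.0
      vertex 7.6 0.5 0.0
      vertex 7.6 0.5 17.0
    endloop
  endfacet
  facet normal -0.5882 -0.8087 0.0000
    outer loop
      vertex 2.1 4.5 0.0
      vertex 7.6 0.5 17.0
      vertex 2.1 4.5 17.0
    endloop
  endfacet
  facet normal 0.0000 -1.0000 0.0000
    outer loop
      vertex 7.6 0.5 0.0
      vertex 14.4 0.5 0.0
      vertex 14.4 0.5 17.0
    endloop
  endfacet
  facet normal 0.0000 -1.0000 0.0000
    outer loop
      vertex 7.6 0.5 0.0
      vertex 14.4 0.5 17.0
      vertex 7.6 0.5 17.0
    endloop
  endfacet
  facet normal 0.5882 -0.8087 0.0000
    outer loop
      vertex 14.4 0.5 0.0
      vertex 19.9 4.5 0.0
      vertex 19.9 4.5 17.0
    endloop
  endfacet
  facet normal 0.5882 -0.8087 0.0000
    outer loop
      vertex 14.4 0.5 0.0
      vertex 19.9 4.5 17.0
      vertex 14.4 0.5 17.0
    endloop
  endfacet
  facet normal 0.9516 -0.3074 0.0000
    outer loop
      vertex 19.9 4.5 0.0
      vertex 22.0 11.0 0.0
      vertex 22.0 11.0 17.0
    endloop
  endfacet
  facet normal 0.9516 -0.3074 0.0000
    outer loop
      vertex 19.9 4.5 0.0
      vertex 22.0 11.0 17.0
      vertex 19.9 4.5 17.0
    endloop
  endfacet
endsolid part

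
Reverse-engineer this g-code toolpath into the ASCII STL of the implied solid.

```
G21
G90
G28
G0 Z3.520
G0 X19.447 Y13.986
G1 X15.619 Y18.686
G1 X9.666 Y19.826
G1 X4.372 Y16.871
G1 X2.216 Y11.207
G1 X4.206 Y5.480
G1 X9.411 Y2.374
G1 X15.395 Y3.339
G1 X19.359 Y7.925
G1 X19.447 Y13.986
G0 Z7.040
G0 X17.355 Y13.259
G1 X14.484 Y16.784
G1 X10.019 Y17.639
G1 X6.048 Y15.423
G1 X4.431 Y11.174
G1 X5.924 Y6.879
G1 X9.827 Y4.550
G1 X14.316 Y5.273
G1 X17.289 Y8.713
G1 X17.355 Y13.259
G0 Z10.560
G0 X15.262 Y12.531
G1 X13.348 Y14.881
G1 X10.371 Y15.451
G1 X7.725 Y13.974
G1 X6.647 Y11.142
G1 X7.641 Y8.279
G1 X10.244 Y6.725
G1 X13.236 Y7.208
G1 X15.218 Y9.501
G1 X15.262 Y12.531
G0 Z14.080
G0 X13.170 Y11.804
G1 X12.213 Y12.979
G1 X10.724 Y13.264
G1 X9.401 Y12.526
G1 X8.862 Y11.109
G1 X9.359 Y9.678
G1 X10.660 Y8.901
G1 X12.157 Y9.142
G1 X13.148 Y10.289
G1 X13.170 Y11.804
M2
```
solid part
  facet normal 0.0000 0.0000 -1.0000
    outer loop
      vertex 9.313 22.013 0.000
      vertex 16.755 20.588 0.000
      vertex 21.540 14.713 0.000
    endloop
  endfacet
  facet normal 0.0000 0.0000 -1.0000
    outer loop
      vertex 2.696 18.320 0.000
      vertex 9.313 22.013 0.000
      vertex 21.540 14.713 0.000
    endloop
  endfacet
  facet normal 0.0000 0.0000 -1.0000
    outer loop
      vertex 0.001 11.239 0.000
      vertex 2.696 18.320 0.000
      vertex 21.540 14.713 0.000
    endloop
  endfacet
  facet normal 0.0000 0.0000 -1.0000
    outer loop
      vertex 2.488 4.081 0.000
      vertex 0.001 11.239 0.000
      vertex 21.540 14.713 0.000
    endloop
  endfacet
  facet normal 0.0000 0.0000 -1.0000
    outer loop
      vertex 8.994 0.198 0.000
      vertex 2.488 4.081 0.000
      vertex 21.540 14.713 0.000
    endloop
  endfacet
  facet normal 0.0000 0.0000 -1.0000
    outer loop
      vertex 16.475 1.404 0.000
      vertex 8.994 0.198 0.000
      vertex 21.540 14.713 0.000
    endloop
  endfacet
  facet normal 0.0000 0.0000 -1.0000
    outer loop
      vertex 21.430 7.137 0.000
      vertex 16.475 1.404 0.000
      vertex 21.540 14.713 0.000
    endloop
  endfacet
  facet normal 0.6674 0.5436 0.5090
    outer loop
      vertex 21.540 14.713 0.000
      vertex 16.755 20.588 0.000
      vertex 11.077 11.077 17.600
    endloop
  endfacet
  facet normal 0.1619 0.8454 0.5091
    outer loop
      vertex 16.755 20.588 0.000
      vertex 9.313 22.013 0.000
      vertex 11.077 11.077 17.600
    endloop
  endfacet
  facet normal -0.4195 0.7516 0.5091
    outer loop
      vertex 9.313 22.013 0.000
      vertex 2.696 18.320 0.000
      vertex 11.077 11.077 17.600
    endloop
  endfacet
  facet normal -0.8044 0.3062 0.5091
    outer loop
      vertex 2.696 18.320 0.000
      vertex 0.001 11.239 0.000
      vertex 11.077 11.077 17.600
    endloop
  endfacet
  facet normal -0.8131 -0.2825 0.5091
    outer loop
      vertex 0.001 11.239 0.000
      vertex 2.488 4.081 0.000
      vertex 11.077 11.077 17.600
    endloop
  endfacet
  facet normal -0.4411 -0.7391 0.5091
    outer loop
      vertex 2.488 4.081 0.000
      vertex 8.994 0.198 0.000
      vertex 11.077 11.077 17.600
    endloop
  endfacet
  facet normal 0.1370 -0.8498 0.5090
    outer loop
      vertex 8.994 0.198 0.000
      vertex 16.475 1.404 0.000
      vertex 11.077 11.077 17.600
    endloop
  endfacet
  facet normal 0.6512 -0.5628 0.5091
    outer loop
      vertex 16.475 1.404 0.000
      vertex 21.430 7.137 0.000
      vertex 11.077 11.077 17.600
    endloop
  endfacet
  facet normal 0.8606 -0.0125 0.5091
    outer loop
      vertex 21.430 7.137 0.000
      vertex 21.540 14.713 0.000
      vertex 11.077 11.077 17.600
    endloop
  endfacet
endsolid part

The G0 Z moves step by Δz≈3.520 mm. The G1 loops shrink linearly with z, so the solid tapers from its base footprint up to z≈17.6. Closing with a flat bottom cap and the tapered top and triangulating gives 16 facets — a regular 9-sided pyramid, base circumscribed radius ≈ 11.1 mm, apex at z ≈ 17.6 mm.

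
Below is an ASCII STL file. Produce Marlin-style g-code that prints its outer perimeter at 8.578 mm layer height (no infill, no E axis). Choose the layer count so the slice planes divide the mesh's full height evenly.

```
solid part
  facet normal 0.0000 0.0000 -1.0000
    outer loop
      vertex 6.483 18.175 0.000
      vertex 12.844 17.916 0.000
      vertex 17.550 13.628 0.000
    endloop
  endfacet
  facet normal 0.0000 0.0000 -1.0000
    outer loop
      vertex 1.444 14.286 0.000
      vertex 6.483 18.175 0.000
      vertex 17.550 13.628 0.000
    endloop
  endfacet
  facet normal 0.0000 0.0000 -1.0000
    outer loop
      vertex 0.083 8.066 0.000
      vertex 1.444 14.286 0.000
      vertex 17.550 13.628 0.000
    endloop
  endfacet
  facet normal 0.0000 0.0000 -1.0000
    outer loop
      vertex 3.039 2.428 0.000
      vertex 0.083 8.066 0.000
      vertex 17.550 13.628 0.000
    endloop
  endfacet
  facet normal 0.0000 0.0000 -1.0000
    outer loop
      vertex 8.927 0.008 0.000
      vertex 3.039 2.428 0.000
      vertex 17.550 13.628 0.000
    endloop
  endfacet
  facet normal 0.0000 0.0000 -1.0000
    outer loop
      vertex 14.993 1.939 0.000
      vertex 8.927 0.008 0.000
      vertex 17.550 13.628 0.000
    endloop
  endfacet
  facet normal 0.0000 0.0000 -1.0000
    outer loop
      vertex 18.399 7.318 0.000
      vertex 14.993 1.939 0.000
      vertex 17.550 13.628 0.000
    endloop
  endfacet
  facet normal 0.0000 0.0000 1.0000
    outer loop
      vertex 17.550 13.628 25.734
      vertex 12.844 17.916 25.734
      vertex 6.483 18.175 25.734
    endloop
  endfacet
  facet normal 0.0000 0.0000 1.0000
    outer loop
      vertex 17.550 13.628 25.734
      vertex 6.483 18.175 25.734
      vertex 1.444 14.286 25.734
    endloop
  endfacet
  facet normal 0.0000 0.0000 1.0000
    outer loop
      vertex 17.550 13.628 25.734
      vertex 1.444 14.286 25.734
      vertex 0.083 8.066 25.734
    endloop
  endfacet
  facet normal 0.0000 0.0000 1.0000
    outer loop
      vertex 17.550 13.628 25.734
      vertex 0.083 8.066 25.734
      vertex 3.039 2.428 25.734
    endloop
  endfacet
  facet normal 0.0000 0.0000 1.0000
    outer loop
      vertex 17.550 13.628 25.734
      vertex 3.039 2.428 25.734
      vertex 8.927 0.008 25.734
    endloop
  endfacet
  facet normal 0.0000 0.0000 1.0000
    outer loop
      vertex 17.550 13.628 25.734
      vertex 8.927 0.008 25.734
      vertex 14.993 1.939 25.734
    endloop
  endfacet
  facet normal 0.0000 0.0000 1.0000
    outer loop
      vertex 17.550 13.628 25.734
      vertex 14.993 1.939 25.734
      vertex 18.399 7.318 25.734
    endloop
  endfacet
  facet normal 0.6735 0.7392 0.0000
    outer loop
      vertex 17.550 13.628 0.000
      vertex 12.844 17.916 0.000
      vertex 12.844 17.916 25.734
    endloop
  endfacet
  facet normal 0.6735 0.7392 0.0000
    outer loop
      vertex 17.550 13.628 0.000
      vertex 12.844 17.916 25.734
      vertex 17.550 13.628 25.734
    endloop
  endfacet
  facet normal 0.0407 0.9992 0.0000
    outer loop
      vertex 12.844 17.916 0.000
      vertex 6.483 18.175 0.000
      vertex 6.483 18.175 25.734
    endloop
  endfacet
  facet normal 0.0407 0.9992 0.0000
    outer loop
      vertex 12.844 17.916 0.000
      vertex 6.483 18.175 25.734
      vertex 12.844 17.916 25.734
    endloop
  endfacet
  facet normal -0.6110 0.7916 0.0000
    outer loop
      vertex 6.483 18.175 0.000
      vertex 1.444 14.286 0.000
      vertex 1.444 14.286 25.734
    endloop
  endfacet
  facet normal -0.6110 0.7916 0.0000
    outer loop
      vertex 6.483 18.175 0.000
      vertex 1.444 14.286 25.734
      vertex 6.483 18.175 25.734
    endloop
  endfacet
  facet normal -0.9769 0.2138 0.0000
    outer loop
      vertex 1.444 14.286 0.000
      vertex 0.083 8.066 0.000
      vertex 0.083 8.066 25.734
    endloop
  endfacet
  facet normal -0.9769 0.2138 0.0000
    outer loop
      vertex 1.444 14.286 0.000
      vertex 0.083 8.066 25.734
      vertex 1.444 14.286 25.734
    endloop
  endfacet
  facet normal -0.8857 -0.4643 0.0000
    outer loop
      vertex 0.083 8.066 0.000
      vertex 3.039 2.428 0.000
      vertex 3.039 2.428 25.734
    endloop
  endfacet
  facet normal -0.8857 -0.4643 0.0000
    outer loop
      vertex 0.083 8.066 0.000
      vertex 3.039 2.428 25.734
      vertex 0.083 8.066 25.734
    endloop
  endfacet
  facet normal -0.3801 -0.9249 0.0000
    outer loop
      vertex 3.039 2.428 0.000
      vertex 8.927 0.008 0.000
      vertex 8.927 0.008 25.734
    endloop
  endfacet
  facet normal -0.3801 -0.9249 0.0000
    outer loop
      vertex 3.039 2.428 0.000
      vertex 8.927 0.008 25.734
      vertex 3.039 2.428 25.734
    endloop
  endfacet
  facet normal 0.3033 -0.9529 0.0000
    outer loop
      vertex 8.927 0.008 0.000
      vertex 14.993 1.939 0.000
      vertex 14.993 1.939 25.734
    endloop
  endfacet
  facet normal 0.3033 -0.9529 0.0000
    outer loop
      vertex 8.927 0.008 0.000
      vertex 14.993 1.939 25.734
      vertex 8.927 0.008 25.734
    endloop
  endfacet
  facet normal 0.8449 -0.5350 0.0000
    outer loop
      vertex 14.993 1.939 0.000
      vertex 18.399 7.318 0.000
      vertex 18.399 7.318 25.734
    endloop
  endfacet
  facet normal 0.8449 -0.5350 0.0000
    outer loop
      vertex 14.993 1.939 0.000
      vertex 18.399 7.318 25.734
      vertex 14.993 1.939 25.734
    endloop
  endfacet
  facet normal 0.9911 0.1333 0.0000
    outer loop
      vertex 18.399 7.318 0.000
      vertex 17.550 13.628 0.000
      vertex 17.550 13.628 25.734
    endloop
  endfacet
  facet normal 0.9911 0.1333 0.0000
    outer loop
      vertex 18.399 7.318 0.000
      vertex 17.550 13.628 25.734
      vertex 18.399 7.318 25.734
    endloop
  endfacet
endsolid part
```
; perimeter-only toolpath
G21 ; units = mm
G90 ; absolute positioning
G28 ; home
; layer 1
G0 Z8.578
G0 X17.550 Y13.628
G1 X12.844 Y17.916
G1 X6.483 Y18.175
G1 X1.444 Y14.286
G1 X0.083 Y8.066
G1 X3.039 Y2.428
G1 X8.927 Y0.008
G1 X14.993 Y1.939
G1 X18.399 Y7.318
G1 X17.550 Y13.628
; layer 2
G0 Z17.156
G0 X17.550 Y13.628
G1 X12.844 Y17.916
G1 X6.483 Y18.175
G1 X1.444 Y14.286
G1 X0.083 Y8.066
G1 X3.039 Y2.428
G1 X8.927 Y0.008
G1 X14.993 Y1.939
G1 X18.399 Y7.318
G1 X17.550 Y13.628
; layer 3
G0 Z25.734
G0 X17.550 Y13.628
G1 X12.844 Y17.916
G1 X6.483 Y18.175
G1 X1.444 Y14.286
G1 X0.083 Y8.066
G1 X3.039 Y2.428
G1 X8.927 Y0.008
G1 X14.993 Y1.939
G1 X18.399 Y7.318
G1 X17.550 Y13.628
M2 ; end

The solid is a regular 9-sided prism (a cylinder approximated with 9 flat sides), circumscribed radius ≈ 9.31 mm, height ≈ 25.7 mm. Slicing at Δz = 8.578 mm — 3 equal slices spanning the solid's height, so layer i sits at z = i·h/3 — gives 3 non-empty perimeters. Each is a 9-segment closed polygon; G0 lifts to the layer z and rapids to the start vertex, then G1 traces the edges.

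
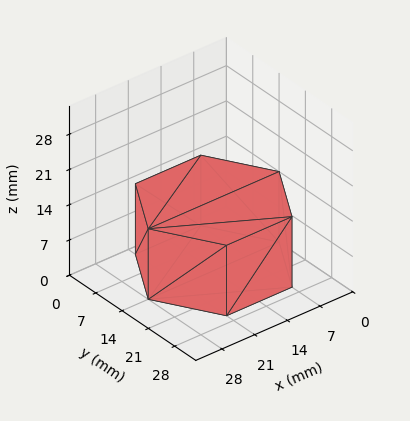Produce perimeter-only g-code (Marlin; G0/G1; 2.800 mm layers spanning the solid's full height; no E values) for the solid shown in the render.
Reading the render: the shape is a regular 6-sided prism (a cylinder approximated with 6 flat sides), circumscribed radius ≈ 14 mm, height ≈ 14 mm (dimensions read to the nearest mm from the axis ticks). For the g-code, the solid's height is divided into equal slices at the stated Δz and each level perimeter traced with G1 moves after a G0 lift.

; perimeter-only toolpath
G21 ; units = mm
G90 ; absolute positioning
G28 ; home
; layer 1
G0 Z2.800
G0 X28.000 Y14.000
G1 X21.000 Y26.124
G1 X7.000 Y26.124
G1 X0.000 Y14.000
G1 X7.000 Y1.876
G1 X21.000 Y1.876
G1 X28.000 Y14.000
; layer 2
G0 Z5.600
G0 X28.000 Y14.000
G1 X21.000 Y26.124
G1 X7.000 Y26.124
G1 X0.000 Y14.000
G1 X7.000 Y1.876
G1 X21.000 Y1.876
G1 X28.000 Y14.000
; layer 3
G0 Z8.400
G0 X28.000 Y14.000
G1 X21.000 Y26.124
G1 X7.000 Y26.124
G1 X0.000 Y14.000
G1 X7.000 Y1.876
G1 X21.000 Y1.876
G1 X28.000 Y14.000
; layer 4
G0 Z11.200
G0 X28.000 Y14.000
G1 X21.000 Y26.124
G1 X7.000 Y26.124
G1 X0.000 Y14.000
G1 X7.000 Y1.876
G1 X21.000 Y1.876
G1 X28.000 Y14.000
; layer 5
G0 Z14.000
G0 X28.000 Y14.000
G1 X21.000 Y26.124
G1 X7.000 Y26.124
G1 X0.000 Y14.000
G1 X7.000 Y1.876
G1 X21.000 Y1.876
G1 X28.000 Y14.000
M2 ; end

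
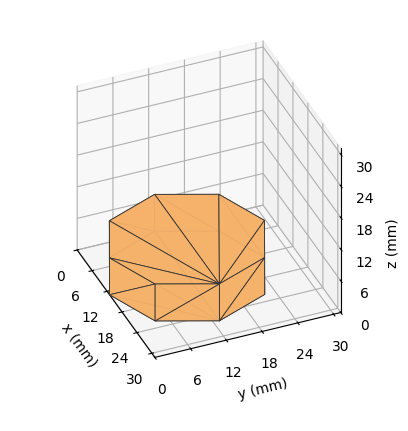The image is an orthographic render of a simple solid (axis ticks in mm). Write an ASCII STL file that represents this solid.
Reading the render: the shape is a regular 8-sided prism (a cylinder approximated with 8 flat sides), circumscribed radius ≈ 13 mm, height ≈ 7 mm (dimensions read to the nearest mm from the axis ticks). For the STL, each face is triangulated and given an outward normal.

solid part
  facet normal 0.0000 0.0000 -1.0000
    outer loop
      vertex 13.00 26.00 0.00
      vertex 22.19 22.19 0.00
      vertex 26.00 13.00 0.00
    endloop
  endfacet
  facet normal 0.0000 0.0000 -1.0000
    outer loop
      vertex 3.81 22.19 0.00
      vertex 13.00 26.00 0.00
      vertex 26.00 13.00 0.00
    endloop
  endfacet
  facet normal 0.0000 0.0000 -1.0000
    outer loop
      vertex 0.00 13.00 0.00
      vertex 3.81 22.19 0.00
      vertex 26.00 13.00 0.00
    endloop
  endfacet
  facet normal 0.0000 0.0000 -1.0000
    outer loop
      vertex 3.81 3.81 0.00
      vertex 0.00 13.00 0.00
      vertex 26.00 13.00 0.00
    endloop
  endfacet
  facet normal 0.0000 0.0000 -1.0000
    outer loop
      vertex 13.00 0.00 0.00
      vertex 3.81 3.81 0.00
      vertex 26.00 13.00 0.00
    endloop
  endfacet
  facet normal 0.0000 0.0000 -1.0000
    outer loop
      vertex 22.19 3.81 0.00
      vertex 13.00 0.00 0.00
      vertex 26.00 13.00 0.00
    endloop
  endfacet
  facet normal 0.0000 0.0000 1.0000
    outer loop
      vertex 26.00 13.00 7.00
      vertex 22.19 22.19 7.00
      vertex 13.00 26.00 7.00
    endloop
  endfacet
  facet normal 0.0000 0.0000 1.0000
    outer loop
      vertex 26.00 13.00 7.00
      vertex 13.00 26.00 7.00
      vertex 3.81 22.19 7.00
    endloop
  endfacet
  facet normal 0.0000 0.0000 1.0000
    outer loop
      vertex 26.00 13.00 7.00
      vertex 3.81 22.19 7.00
      vertex 0.00 13.00 7.00
    endloop
  endfacet
  facet normal 0.0000 0.0000 1.0000
    outer loop
      vertex 26.00 13.00 7.00
      vertex 0.00 13.00 7.00
      vertex 3.81 3.81 7.00
    endloop
  endfacet
  facet normal 0.0000 0.0000 1.0000
    outer loop
      vertex 26.00 13.00 7.00
      vertex 3.81 3.81 7.00
      vertex 13.00 0.00 7.00
    endloop
  endfacet
  facet normal 0.0000 0.0000 1.0000
    outer loop
      vertex 26.00 13.00 7.00
      vertex 13.00 0.00 7.00
      vertex 22.19 3.81 7.00
    endloop
  endfacet
  facet normal 0.9238 0.3830 0.0000
    outer loop
      vertex 26.00 13.00 0.00
      vertex 22.19 22.19 0.00
      vertex 22.19 22.19 7.00
    endloop
  endfacet
  facet normal 0.9238 0.3830 0.0000
    outer loop
      vertex 26.00 13.00 0.00
      vertex 22.19 22.19 7.00
      vertex 26.00 13.00 7.00
    endloop
  endfacet
  facet normal 0.3830 0.9238 0.0000
    outer loop
      vertex 22.19 22.19 0.00
      vertex 13.00 26.00 0.00
      vertex 13.00 26.00 7.00
    endloop
  endfacet
  facet normal 0.3830 0.9238 0.0000
    outer loop
      vertex 22.19 22.19 0.00
      vertex 13.00 26.00 7.00
      vertex 22.19 22.19 7.00
    endloop
  endfacet
  facet normal -0.3830 0.9238 0.0000
    outer loop
      vertex 13.00 26.00 0.00
      vertex 3.81 22.19 0.00
      vertex 3.81 22.19 7.00
    endloop
  endfacet
  facet normal -0.3830 0.9238 0.0000
    outer loop
      vertex 13.00 26.00 0.00
      vertex 3.81 22.19 7.00
      vertex 13.00 26.00 7.00
    endloop
  endfacet
  facet normal -0.9238 0.3830 0.0000
    outer loop
      vertex 3.81 22.19 0.00
      vertex 0.00 13.00 0.00
      vertex 0.00 13.00 7.00
    endloop
  endfacet
  facet normal -0.9238 0.3830 0.0000
    outer loop
      vertex 3.81 22.19 0.00
      vertex 0.00 13.00 7.00
      vertex 3.81 22.19 7.00
    endloop
  endfacet
  facet normal -0.9238 -0.3830 0.0000
    outer loop
      vertex 0.00 13.00 0.00
      vertex 3.81 3.81 0.00
      vertex 3.81 3.81 7.00
    endloop
  endfacet
  facet normal -0.9238 -0.3830 0.0000
    outer loop
      vertex 0.00 13.00 0.00
      vertex 3.81 3.81 7.00
      vertex 0.00 13.00 7.00
    endloop
  endfacet
  facet normal -0.3830 -0.9238 0.0000
    outer loop
      vertex 3.81 3.81 0.00
      vertex 13.00 0.00 0.00
      vertex 13.00 0.00 7.00
    endloop
  endfacet
  facet normal -0.3830 -0.9238 0.0000
    outer loop
      vertex 3.81 3.81 0.00
      vertex 13.00 0.00 7.00
      vertex 3.81 3.81 7.00
    endloop
  endfacet
  facet normal 0.3830 -0.9238 0.0000
    outer loop
      vertex 13.00 0.00 0.00
      vertex 22.19 3.81 0.00
      vertex 22.19 3.81 7.00
    endloop
  endfacet
  facet normal 0.3830 -0.9238 0.0000
    outer loop
      vertex 13.00 0.00 0.00
      vertex 22.19 3.81 7.00
      vertex 13.00 0.00 7.00
    endloop
  endfacet
  facet normal 0.9238 -0.3830 0.0000
    outer loop
      vertex 22.19 3.81 0.00
      vertex 26.00 13.00 0.00
      vertex 26.00 13.00 7.00
    endloop
  endfacet
  facet normal 0.9238 -0.3830 0.0000
    outer loop
      vertex 22.19 3.81 0.00
      vertex 26.00 13.00 7.00
      vertex 22.19 3.81 7.00
    endloop
  endfacet
endsolid part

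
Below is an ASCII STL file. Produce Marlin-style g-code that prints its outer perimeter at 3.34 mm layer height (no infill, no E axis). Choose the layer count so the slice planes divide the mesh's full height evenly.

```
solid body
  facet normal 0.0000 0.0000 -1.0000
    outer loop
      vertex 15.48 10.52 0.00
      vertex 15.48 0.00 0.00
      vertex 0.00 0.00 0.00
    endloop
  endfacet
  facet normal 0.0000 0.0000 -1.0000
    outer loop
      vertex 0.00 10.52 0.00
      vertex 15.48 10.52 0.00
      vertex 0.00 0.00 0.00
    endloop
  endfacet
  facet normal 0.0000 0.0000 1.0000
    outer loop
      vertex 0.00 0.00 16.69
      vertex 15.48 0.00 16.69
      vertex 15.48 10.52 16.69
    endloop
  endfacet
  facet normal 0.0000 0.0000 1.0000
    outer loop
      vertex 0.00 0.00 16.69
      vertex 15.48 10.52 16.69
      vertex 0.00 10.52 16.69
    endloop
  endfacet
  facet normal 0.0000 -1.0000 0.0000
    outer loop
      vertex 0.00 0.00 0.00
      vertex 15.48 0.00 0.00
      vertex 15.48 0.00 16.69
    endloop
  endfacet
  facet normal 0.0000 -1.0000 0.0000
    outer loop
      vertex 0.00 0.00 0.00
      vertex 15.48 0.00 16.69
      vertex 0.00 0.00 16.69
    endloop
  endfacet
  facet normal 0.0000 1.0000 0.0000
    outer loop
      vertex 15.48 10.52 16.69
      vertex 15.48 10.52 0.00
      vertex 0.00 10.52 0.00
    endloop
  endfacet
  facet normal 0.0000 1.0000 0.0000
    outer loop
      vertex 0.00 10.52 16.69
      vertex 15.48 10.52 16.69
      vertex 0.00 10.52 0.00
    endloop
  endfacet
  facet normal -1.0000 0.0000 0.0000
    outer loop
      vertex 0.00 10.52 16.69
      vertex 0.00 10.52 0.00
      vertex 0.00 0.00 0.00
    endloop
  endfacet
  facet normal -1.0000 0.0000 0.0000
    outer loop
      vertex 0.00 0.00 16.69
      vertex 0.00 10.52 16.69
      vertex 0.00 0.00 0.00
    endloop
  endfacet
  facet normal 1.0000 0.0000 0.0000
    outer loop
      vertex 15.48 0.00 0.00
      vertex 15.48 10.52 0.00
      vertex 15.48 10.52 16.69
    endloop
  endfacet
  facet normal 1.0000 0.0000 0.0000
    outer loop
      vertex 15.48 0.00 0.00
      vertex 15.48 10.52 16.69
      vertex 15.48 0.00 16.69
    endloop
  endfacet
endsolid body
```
; perimeter-only toolpath
G21 ; units = mm
G90 ; absolute positioning
G28 ; home
; layer 1
G0 Z3.34
G0 X0.00 Y0.00
G1 X15.48 Y0.00
G1 X15.48 Y10.52
G1 X0.00 Y10.52
G1 X0.00 Y0.00
; layer 2
G0 Z6.68
G0 X0.00 Y0.00
G1 X15.48 Y0.00
G1 X15.48 Y10.52
G1 X0.00 Y10.52
G1 X0.00 Y0.00
; layer 3
G0 Z10.01
G0 X0.00 Y0.00
G1 X15.48 Y0.00
G1 X15.48 Y10.52
G1 X0.00 Y10.52
G1 X0.00 Y0.00
; layer 4
G0 Z13.35
G0 X0.00 Y0.00
G1 X15.48 Y0.00
G1 X15.48 Y10.52
G1 X0.00 Y10.52
G1 X0.00 Y0.00
; layer 5
G0 Z16.69
G0 X0.00 Y0.00
G1 X15.48 Y0.00
G1 X15.48 Y10.52
G1 X0.00 Y10.52
G1 X0.00 Y0.00
M2 ; end

The solid is a rectangular box, roughly 15.5 × 10.5 mm footprint and 16.7 mm tall. Slicing at Δz = 3.34 mm — 5 equal slices spanning the solid's height, so layer i sits at z = i·h/5 — gives 5 non-empty perimeters. Each is a 4-segment closed polygon; G0 lifts to the layer z and rapids to the start vertex, then G1 traces the edges.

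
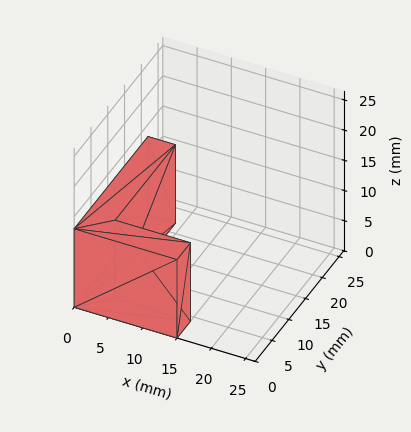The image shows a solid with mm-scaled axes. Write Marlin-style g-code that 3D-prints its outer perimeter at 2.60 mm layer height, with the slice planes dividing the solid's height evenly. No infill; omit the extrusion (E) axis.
Reading the render: the shape is an L-shaped prism: outer 15 × 22 mm, arm thicknesses ≈ 4 mm (horizontal) and 4 mm (vertical), extruded 13 mm in z (dimensions read to the nearest mm from the axis ticks). For the g-code, the solid's height is divided into equal slices at the stated Δz and each level perimeter traced with G1 moves after a G0 lift.

; perimeter-only toolpath
G21 ; units = mm
G90 ; absolute positioning
G28 ; home
; layer 1
G0 Z2.60
G0 X0.00 Y0.00
G1 X15.00 Y0.00
G1 X15.00 Y4.00
G1 X4.00 Y4.00
G1 X4.00 Y22.00
G1 X0.00 Y22.00
G1 X0.00 Y0.00
; layer 2
G0 Z5.20
G0 X0.00 Y0.00
G1 X15.00 Y0.00
G1 X15.00 Y4.00
G1 X4.00 Y4.00
G1 X4.00 Y22.00
G1 X0.00 Y22.00
G1 X0.00 Y0.00
; layer 3
G0 Z7.80
G0 X0.00 Y0.00
G1 X15.00 Y0.00
G1 X15.00 Y4.00
G1 X4.00 Y4.00
G1 X4.00 Y22.00
G1 X0.00 Y22.00
G1 X0.00 Y0.00
; layer 4
G0 Z10.40
G0 X0.00 Y0.00
G1 X15.00 Y0.00
G1 X15.00 Y4.00
G1 X4.00 Y4.00
G1 X4.00 Y22.00
G1 X0.00 Y22.00
G1 X0.00 Y0.00
; layer 5
G0 Z13.00
G0 X0.00 Y0.00
G1 X15.00 Y0.00
G1 X15.00 Y4.00
G1 X4.00 Y4.00
G1 X4.00 Y22.00
G1 X0.00 Y22.00
G1 X0.00 Y0.00
M2 ; end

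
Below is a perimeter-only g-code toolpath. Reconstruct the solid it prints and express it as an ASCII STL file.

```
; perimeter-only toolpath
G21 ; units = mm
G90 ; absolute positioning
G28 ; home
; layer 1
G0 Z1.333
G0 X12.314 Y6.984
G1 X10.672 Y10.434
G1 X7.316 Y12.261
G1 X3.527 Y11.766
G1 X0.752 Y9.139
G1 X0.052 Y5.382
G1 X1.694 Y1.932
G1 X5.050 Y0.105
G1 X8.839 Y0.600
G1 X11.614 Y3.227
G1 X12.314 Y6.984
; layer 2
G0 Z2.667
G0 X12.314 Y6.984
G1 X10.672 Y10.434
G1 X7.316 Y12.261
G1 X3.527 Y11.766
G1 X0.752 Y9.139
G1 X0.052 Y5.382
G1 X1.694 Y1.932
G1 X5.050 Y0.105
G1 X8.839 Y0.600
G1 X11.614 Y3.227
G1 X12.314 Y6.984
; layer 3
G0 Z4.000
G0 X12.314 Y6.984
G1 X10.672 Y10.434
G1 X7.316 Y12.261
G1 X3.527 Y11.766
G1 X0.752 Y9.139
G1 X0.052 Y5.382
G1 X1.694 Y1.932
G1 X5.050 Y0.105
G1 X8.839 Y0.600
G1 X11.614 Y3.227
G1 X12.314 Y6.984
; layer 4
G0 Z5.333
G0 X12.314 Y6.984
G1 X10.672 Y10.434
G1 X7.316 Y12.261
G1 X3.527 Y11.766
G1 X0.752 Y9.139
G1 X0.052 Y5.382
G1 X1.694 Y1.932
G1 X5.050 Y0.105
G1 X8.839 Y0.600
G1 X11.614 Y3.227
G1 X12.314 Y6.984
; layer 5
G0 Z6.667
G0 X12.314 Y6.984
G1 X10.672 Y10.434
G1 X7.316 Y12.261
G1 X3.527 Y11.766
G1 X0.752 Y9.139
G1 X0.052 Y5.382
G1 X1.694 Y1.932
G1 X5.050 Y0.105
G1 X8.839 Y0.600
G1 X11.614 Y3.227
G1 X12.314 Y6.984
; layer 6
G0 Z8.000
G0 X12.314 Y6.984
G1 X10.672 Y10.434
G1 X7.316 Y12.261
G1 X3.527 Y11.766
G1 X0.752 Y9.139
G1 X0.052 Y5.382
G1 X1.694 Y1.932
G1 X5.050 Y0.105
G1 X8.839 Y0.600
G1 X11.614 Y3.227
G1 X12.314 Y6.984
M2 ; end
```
solid part
  facet normal 0.0000 0.0000 -1.0000
    outer loop
      vertex 7.316 12.261 0.000
      vertex 10.672 10.434 0.000
      vertex 12.314 6.984 0.000
    endloop
  endfacet
  facet normal 0.0000 0.0000 -1.0000
    outer loop
      vertex 3.527 11.766 0.000
      vertex 7.316 12.261 0.000
      vertex 12.314 6.984 0.000
    endloop
  endfacet
  facet normal 0.0000 0.0000 -1.0000
    outer loop
      vertex 0.752 9.139 0.000
      vertex 3.527 11.766 0.000
      vertex 12.314 6.984 0.000
    endloop
  endfacet
  facet normal 0.0000 0.0000 -1.0000
    outer loop
      vertex 0.052 5.382 0.000
      vertex 0.752 9.139 0.000
      vertex 12.314 6.984 0.000
    endloop
  endfacet
  facet normal 0.0000 0.0000 -1.0000
    outer loop
      vertex 1.694 1.932 0.000
      vertex 0.052 5.382 0.000
      vertex 12.314 6.984 0.000
    endloop
  endfacet
  facet normal 0.0000 0.0000 -1.0000
    outer loop
      vertex 5.050 0.105 0.000
      vertex 1.694 1.932 0.000
      vertex 12.314 6.984 0.000
    endloop
  endfacet
  facet normal 0.0000 0.0000 -1.0000
    outer loop
      vertex 8.839 0.600 0.000
      vertex 5.050 0.105 0.000
      vertex 12.314 6.984 0.000
    endloop
  endfacet
  facet normal 0.0000 0.0000 -1.0000
    outer loop
      vertex 11.614 3.227 0.000
      vertex 8.839 0.600 0.000
      vertex 12.314 6.984 0.000
    endloop
  endfacet
  facet normal 0.0000 0.0000 1.0000
    outer loop
      vertex 12.314 6.984 8.000
      vertex 10.672 10.434 8.000
      vertex 7.316 12.261 8.000
    endloop
  endfacet
  facet normal 0.0000 0.0000 1.0000
    outer loop
      vertex 12.314 6.984 8.000
      vertex 7.316 12.261 8.000
      vertex 3.527 11.766 8.000
    endloop
  endfacet
  facet normal 0.0000 0.0000 1.0000
    outer loop
      vertex 12.314 6.984 8.000
      vertex 3.527 11.766 8.000
      vertex 0.752 9.139 8.000
    endloop
  endfacet
  facet normal 0.0000 0.0000 1.0000
    outer loop
      vertex 12.314 6.984 8.000
      vertex 0.752 9.139 8.000
      vertex 0.052 5.382 8.000
    endloop
  endfacet
  facet normal 0.0000 0.0000 1.0000
    outer loop
      vertex 12.314 6.984 8.000
      vertex 0.052 5.382 8.000
      vertex 1.694 1.932 8.000
    endloop
  endfacet
  facet normal 0.0000 0.0000 1.0000
    outer loop
      vertex 12.314 6.984 8.000
      vertex 1.694 1.932 8.000
      vertex 5.050 0.105 8.000
    endloop
  endfacet
  facet normal 0.0000 0.0000 1.0000
    outer loop
      vertex 12.314 6.984 8.000
      vertex 5.050 0.105 8.000
      vertex 8.839 0.600 8.000
    endloop
  endfacet
  facet normal 0.0000 0.0000 1.0000
    outer loop
      vertex 12.314 6.984 8.000
      vertex 8.839 0.600 8.000
      vertex 11.614 3.227 8.000
    endloop
  endfacet
  facet normal 0.9029 0.4298 0.0000
    outer loop
      vertex 12.314 6.984 0.000
      vertex 10.672 10.434 0.000
      vertex 10.672 10.434 8.000
    endloop
  endfacet
  facet normal 0.9029 0.4298 0.0000
    outer loop
      vertex 12.314 6.984 0.000
      vertex 10.672 10.434 8.000
      vertex 12.314 6.984 8.000
    endloop
  endfacet
  facet normal 0.4781 0.8783 0.0000
    outer loop
      vertex 10.672 10.434 0.000
      vertex 7.316 12.261 0.000
      vertex 7.316 12.261 8.000
    endloop
  endfacet
  facet normal 0.4781 0.8783 0.0000
    outer loop
      vertex 10.672 10.434 0.000
      vertex 7.316 12.261 8.000
      vertex 10.672 10.434 8.000
    endloop
  endfacet
  facet normal -0.1295 0.9916 0.0000
    outer loop
      vertex 7.316 12.261 0.000
      vertex 3.527 11.766 0.000
      vertex 3.527 11.766 8.000
    endloop
  endfacet
  facet normal -0.1295 0.9916 0.0000
    outer loop
      vertex 7.316 12.261 0.000
      vertex 3.527 11.766 8.000
      vertex 7.316 12.261 8.000
    endloop
  endfacet
  facet normal -0.6875 0.7262 0.0000
    outer loop
      vertex 3.527 11.766 0.000
      vertex 0.752 9.139 0.000
      vertex 0.752 9.139 8.000
    endloop
  endfacet
  facet normal -0.6875 0.7262 0.0000
    outer loop
      vertex 3.527 11.766 0.000
      vertex 0.752 9.139 8.000
      vertex 3.527 11.766 8.000
    endloop
  endfacet
  facet normal -0.9831 0.1832 0.0000
    outer loop
      vertex 0.752 9.139 0.000
      vertex 0.052 5.382 0.000
      vertex 0.052 5.382 8.000
    endloop
  endfacet
  facet normal -0.9831 0.1832 0.0000
    outer loop
      vertex 0.752 9.139 0.000
      vertex 0.052 5.382 8.000
      vertex 0.752 9.139 8.000
    endloop
  endfacet
  facet normal -0.9029 -0.4298 0.0000
    outer loop
      vertex 0.052 5.382 0.000
      vertex 1.694 1.932 0.000
      vertex 1.694 1.932 8.000
    endloop
  endfacet
  facet normal -0.9029 -0.4298 0.0000
    outer loop
      vertex 0.052 5.382 0.000
      vertex 1.694 1.932 8.000
      vertex 0.052 5.382 8.000
    endloop
  endfacet
  facet normal -0.4781 -0.8783 0.0000
    outer loop
      vertex 1.694 1.932 0.000
      vertex 5.050 0.105 0.000
      vertex 5.050 0.105 8.000
    endloop
  endfacet
  facet normal -0.4781 -0.8783 0.0000
    outer loop
      vertex 1.694 1.932 0.000
      vertex 5.050 0.105 8.000
      vertex 1.694 1.932 8.000
    endloop
  endfacet
  facet normal 0.1295 -0.9916 0.0000
    outer loop
      vertex 5.050 0.105 0.000
      vertex 8.839 0.600 0.000
      vertex 8.839 0.600 8.000
    endloop
  endfacet
  facet normal 0.1295 -0.9916 0.0000
    outer loop
      vertex 5.050 0.105 0.000
      vertex 8.839 0.600 8.000
      vertex 5.050 0.105 8.000
    endloop
  endfacet
  facet normal 0.6875 -0.7262 0.0000
    outer loop
      vertex 8.839 0.600 0.000
      vertex 11.614 3.227 0.000
      vertex 11.614 3.227 8.000
    endloop
  endfacet
  facet normal 0.6875 -0.7262 0.0000
    outer loop
      vertex 8.839 0.600 0.000
      vertex 11.614 3.227 8.000
      vertex 8.839 0.600 8.000
    endloop
  endfacet
  facet normal 0.9831 -0.1832 0.0000
    outer loop
      vertex 11.614 3.227 0.000
      vertex 12.314 6.984 0.000
      vertex 12.314 6.984 8.000
    endloop
  endfacet
  facet normal 0.9831 -0.1832 0.0000
    outer loop
      vertex 11.614 3.227 0.000
      vertex 12.314 6.984 8.000
      vertex 11.614 3.227 8.000
    endloop
  endfacet
endsolid part

The G0 Z moves step by Δz≈1.333 mm. Every layer's G1 loop is the same polygon, so the solid is a straight extrusion of it from z=0 to z≈8. Closing with flat bottom and top caps and triangulating gives 36 facets — a regular 10-sided prism (a cylinder approximated with 10 flat sides), circumscribed radius ≈ 6.18 mm, height ≈ 8 mm.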